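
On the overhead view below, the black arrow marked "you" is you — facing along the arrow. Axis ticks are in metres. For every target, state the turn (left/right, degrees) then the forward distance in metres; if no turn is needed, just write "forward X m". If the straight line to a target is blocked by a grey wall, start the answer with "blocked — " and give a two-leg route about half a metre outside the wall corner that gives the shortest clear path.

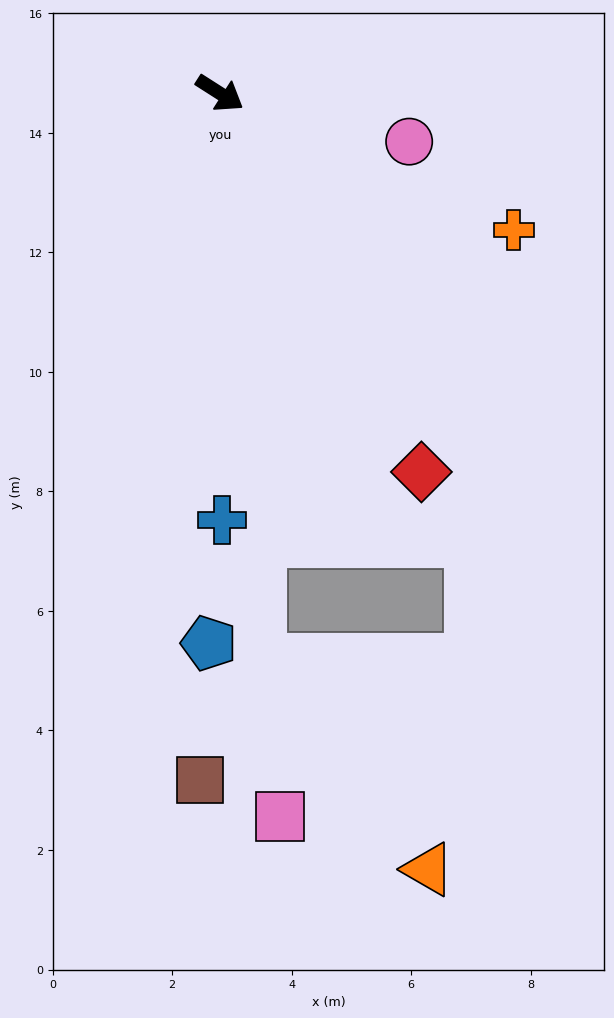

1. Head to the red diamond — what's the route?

turn right 29°, forward 7.2 m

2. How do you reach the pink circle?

turn left 18°, forward 3.3 m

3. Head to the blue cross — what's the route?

turn right 57°, forward 7.1 m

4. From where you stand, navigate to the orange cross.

turn left 8°, forward 5.4 m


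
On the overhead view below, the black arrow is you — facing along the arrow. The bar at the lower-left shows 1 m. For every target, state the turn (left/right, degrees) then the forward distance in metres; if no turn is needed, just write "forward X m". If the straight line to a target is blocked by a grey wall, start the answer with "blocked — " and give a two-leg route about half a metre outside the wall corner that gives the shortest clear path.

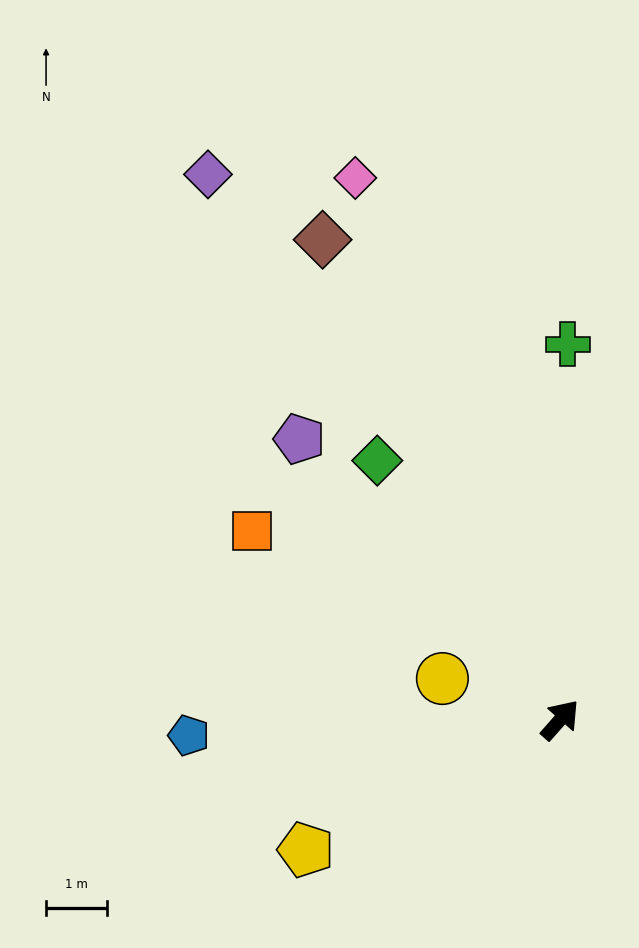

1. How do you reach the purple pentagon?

turn left 84°, forward 6.3 m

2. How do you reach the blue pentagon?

turn left 134°, forward 6.1 m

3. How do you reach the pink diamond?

turn left 62°, forward 9.5 m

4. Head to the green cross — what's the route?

turn left 40°, forward 6.2 m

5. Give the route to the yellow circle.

turn left 112°, forward 2.0 m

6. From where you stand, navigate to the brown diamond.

turn left 68°, forward 8.8 m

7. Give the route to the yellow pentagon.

turn left 159°, forward 4.7 m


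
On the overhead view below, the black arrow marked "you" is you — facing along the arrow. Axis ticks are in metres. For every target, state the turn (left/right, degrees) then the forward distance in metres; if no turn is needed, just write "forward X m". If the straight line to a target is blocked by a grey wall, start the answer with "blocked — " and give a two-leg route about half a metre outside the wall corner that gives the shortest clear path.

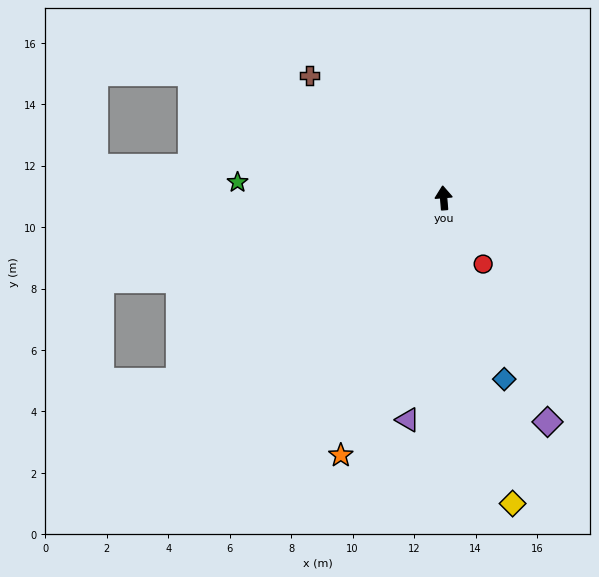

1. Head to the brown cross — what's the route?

turn left 43°, forward 5.9 m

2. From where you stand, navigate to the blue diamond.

turn right 166°, forward 6.2 m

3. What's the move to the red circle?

turn right 154°, forward 2.5 m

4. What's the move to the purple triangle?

turn left 166°, forward 7.3 m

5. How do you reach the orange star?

turn left 154°, forward 9.0 m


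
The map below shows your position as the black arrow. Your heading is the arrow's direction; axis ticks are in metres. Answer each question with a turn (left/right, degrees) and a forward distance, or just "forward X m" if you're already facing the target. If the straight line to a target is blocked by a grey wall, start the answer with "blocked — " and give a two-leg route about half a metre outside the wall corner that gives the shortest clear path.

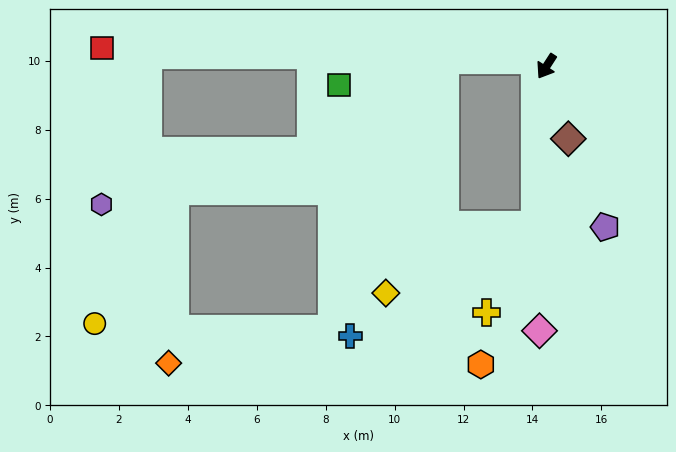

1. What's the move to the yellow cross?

blocked — turn left 29°, forward 4.6 m, then turn right 26°, forward 2.9 m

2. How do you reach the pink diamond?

turn left 31°, forward 7.7 m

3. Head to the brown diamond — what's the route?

turn left 50°, forward 2.2 m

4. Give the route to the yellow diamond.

blocked — turn left 29°, forward 4.6 m, then turn right 62°, forward 4.8 m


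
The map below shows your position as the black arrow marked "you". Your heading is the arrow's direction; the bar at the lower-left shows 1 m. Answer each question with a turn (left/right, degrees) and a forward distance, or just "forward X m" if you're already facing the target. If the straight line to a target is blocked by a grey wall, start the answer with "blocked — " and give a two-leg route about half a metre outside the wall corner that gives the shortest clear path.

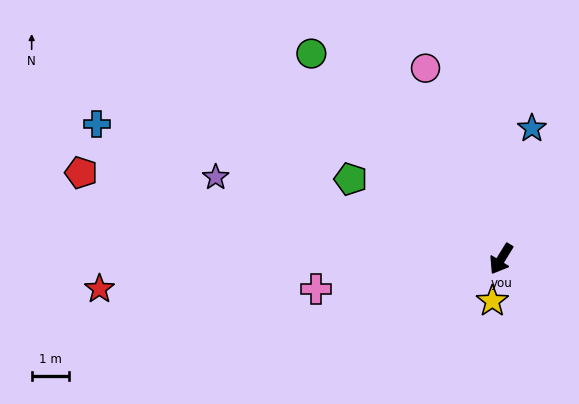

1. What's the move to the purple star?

turn right 74°, forward 8.0 m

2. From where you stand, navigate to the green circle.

turn right 106°, forward 7.6 m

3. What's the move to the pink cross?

turn right 49°, forward 5.1 m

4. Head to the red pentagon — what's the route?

turn right 70°, forward 11.6 m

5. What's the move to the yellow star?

turn left 20°, forward 1.2 m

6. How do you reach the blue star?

turn right 162°, forward 3.6 m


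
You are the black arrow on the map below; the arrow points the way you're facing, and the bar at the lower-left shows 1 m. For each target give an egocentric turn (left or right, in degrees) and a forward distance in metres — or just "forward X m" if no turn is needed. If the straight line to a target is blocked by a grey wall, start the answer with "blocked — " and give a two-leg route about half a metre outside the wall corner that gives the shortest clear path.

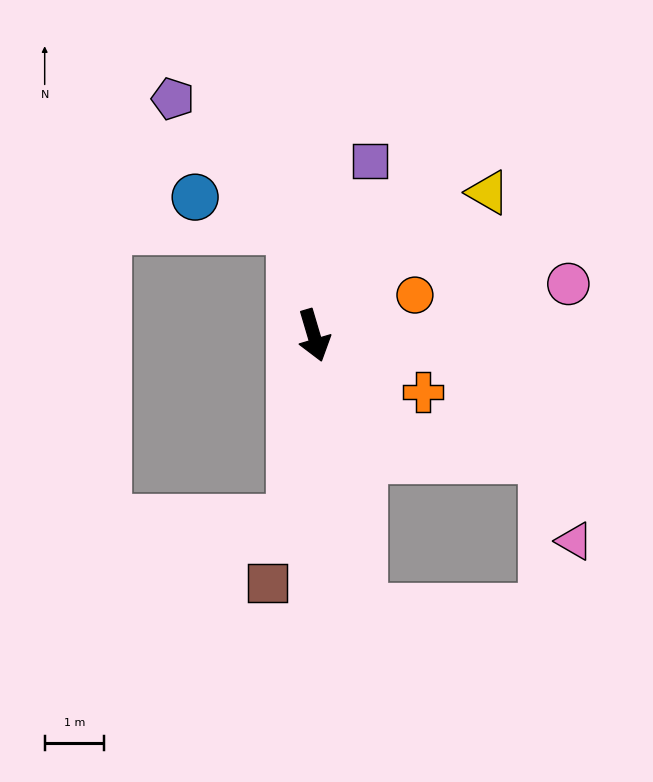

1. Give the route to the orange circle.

turn left 95°, forward 1.8 m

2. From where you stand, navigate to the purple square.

turn left 146°, forward 3.1 m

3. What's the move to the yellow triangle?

turn left 113°, forward 3.8 m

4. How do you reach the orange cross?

turn left 46°, forward 2.1 m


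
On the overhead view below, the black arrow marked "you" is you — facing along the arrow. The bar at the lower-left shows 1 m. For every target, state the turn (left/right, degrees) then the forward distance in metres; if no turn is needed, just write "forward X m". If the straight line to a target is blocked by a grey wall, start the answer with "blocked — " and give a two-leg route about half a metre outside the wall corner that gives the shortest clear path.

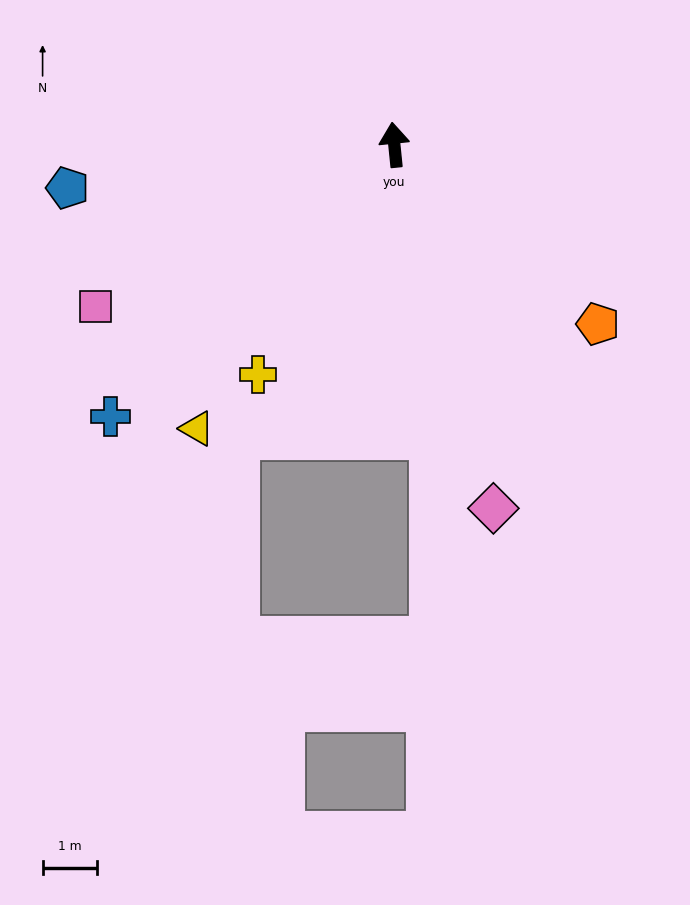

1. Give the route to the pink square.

turn left 113°, forward 6.2 m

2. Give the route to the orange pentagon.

turn right 137°, forward 5.0 m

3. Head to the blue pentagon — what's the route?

turn left 92°, forward 6.0 m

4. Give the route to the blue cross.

turn left 128°, forward 7.2 m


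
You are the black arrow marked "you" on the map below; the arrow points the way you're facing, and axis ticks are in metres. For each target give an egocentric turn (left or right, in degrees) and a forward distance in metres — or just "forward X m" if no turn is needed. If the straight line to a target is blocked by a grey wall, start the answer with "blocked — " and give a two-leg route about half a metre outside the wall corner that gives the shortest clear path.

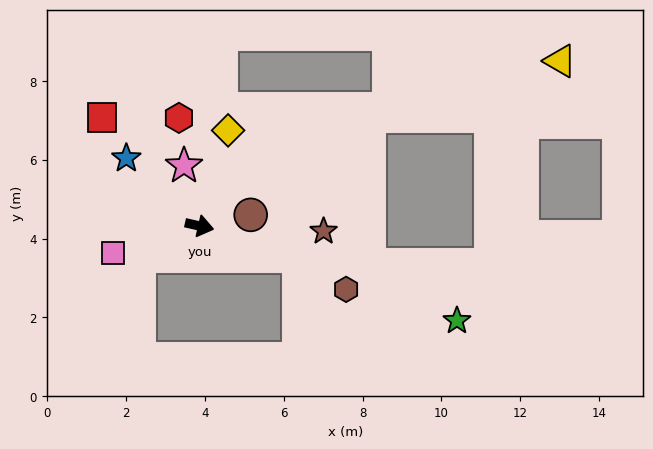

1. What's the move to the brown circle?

turn left 25°, forward 1.3 m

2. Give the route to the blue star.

turn left 150°, forward 2.5 m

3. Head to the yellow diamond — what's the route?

turn left 86°, forward 2.5 m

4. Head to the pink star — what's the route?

turn left 117°, forward 1.6 m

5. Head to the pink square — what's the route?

turn right 150°, forward 2.3 m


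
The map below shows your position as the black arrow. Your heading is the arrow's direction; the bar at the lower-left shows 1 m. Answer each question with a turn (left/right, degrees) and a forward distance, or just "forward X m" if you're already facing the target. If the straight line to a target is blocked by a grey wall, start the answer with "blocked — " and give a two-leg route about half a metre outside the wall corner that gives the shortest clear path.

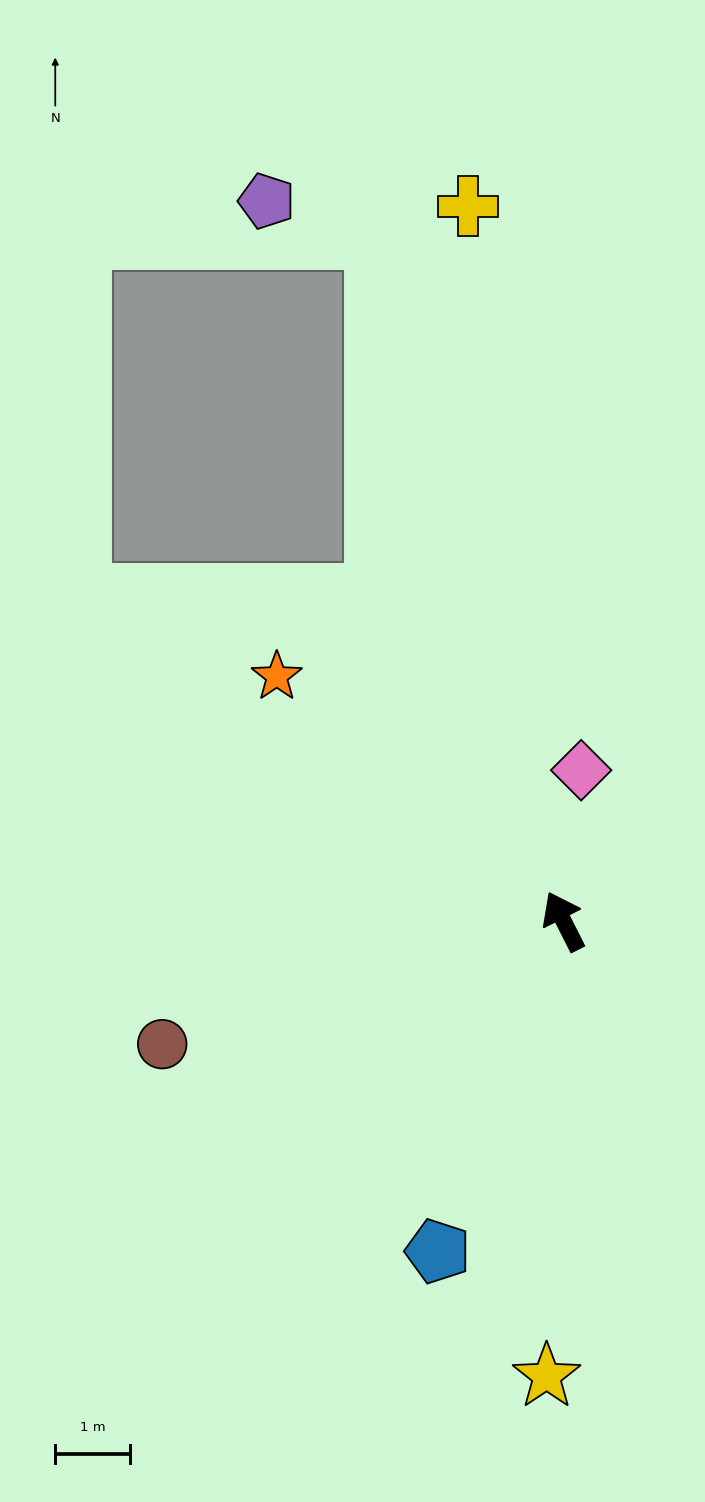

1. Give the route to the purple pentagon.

blocked — turn right 12°, forward 9.5 m, then turn left 57°, forward 1.6 m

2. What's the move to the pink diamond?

turn right 33°, forward 2.0 m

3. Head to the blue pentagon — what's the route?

turn left 132°, forward 4.7 m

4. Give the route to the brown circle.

turn left 80°, forward 5.6 m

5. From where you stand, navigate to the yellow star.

turn left 151°, forward 6.1 m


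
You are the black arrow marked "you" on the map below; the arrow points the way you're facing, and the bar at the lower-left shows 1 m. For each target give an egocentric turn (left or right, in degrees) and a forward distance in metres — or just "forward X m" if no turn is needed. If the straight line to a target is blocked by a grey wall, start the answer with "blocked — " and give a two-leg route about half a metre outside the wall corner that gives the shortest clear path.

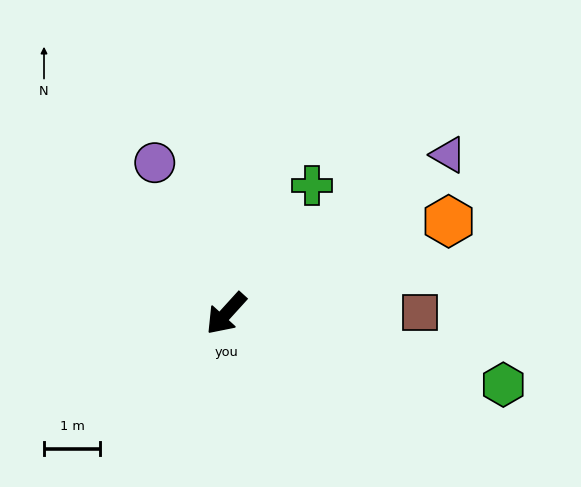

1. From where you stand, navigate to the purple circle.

turn right 112°, forward 3.0 m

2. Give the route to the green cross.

turn right 172°, forward 2.7 m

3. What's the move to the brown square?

turn left 133°, forward 3.5 m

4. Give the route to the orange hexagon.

turn left 155°, forward 4.3 m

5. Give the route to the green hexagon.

turn left 118°, forward 5.1 m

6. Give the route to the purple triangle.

turn left 168°, forward 4.9 m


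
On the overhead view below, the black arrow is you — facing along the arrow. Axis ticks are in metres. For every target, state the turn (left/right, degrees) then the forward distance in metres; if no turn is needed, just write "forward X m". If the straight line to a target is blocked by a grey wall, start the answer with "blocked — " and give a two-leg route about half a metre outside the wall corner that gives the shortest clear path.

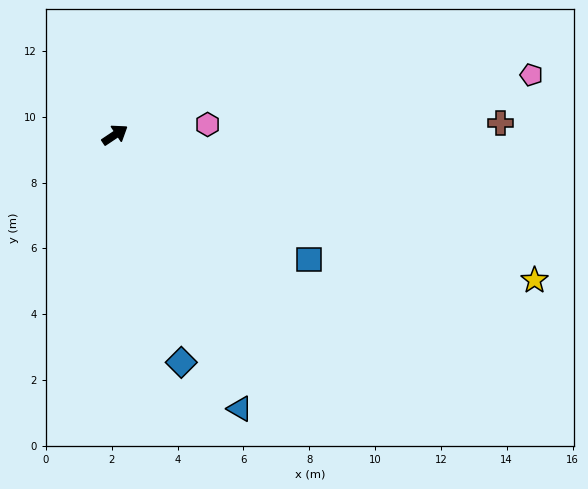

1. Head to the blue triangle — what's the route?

turn right 99°, forward 9.1 m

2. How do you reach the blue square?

turn right 66°, forward 7.0 m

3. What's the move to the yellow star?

turn right 53°, forward 13.5 m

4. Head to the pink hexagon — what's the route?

turn right 27°, forward 2.8 m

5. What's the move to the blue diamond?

turn right 108°, forward 7.2 m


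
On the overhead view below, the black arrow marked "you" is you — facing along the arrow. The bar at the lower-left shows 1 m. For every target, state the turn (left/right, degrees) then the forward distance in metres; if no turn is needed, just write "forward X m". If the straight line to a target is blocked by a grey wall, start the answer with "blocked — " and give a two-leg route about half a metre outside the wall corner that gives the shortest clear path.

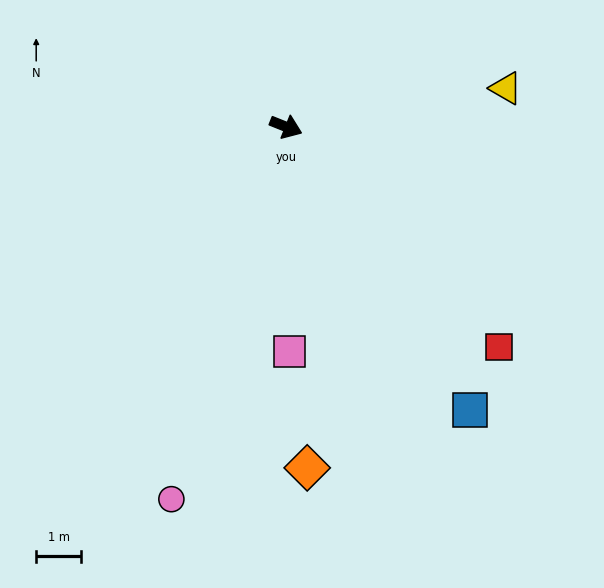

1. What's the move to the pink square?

turn right 67°, forward 5.0 m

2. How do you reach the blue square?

turn right 35°, forward 7.5 m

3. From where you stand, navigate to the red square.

turn right 24°, forward 6.8 m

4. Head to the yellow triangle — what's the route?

turn left 32°, forward 5.0 m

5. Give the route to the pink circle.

turn right 85°, forward 8.7 m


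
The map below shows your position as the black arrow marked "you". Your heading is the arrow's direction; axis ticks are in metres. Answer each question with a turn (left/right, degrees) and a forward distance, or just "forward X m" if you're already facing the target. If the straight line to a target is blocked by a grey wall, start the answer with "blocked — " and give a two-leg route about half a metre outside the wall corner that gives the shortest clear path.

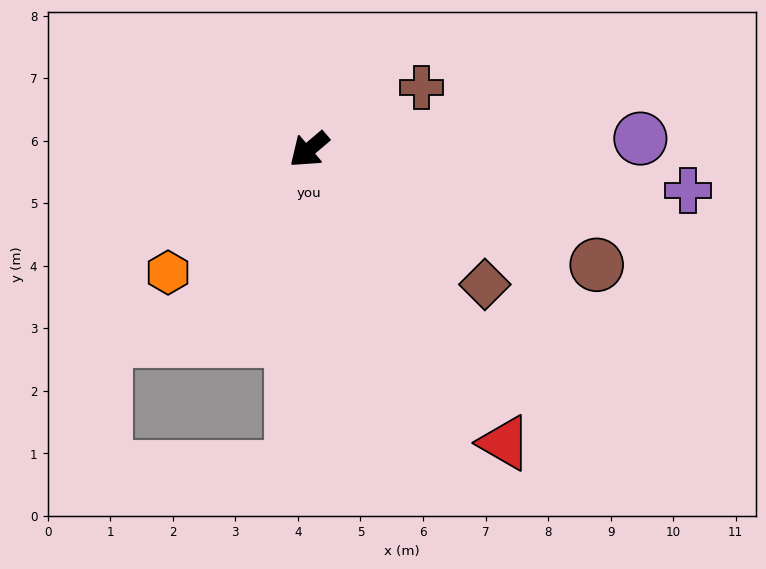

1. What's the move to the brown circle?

turn left 118°, forward 5.0 m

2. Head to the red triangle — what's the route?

turn left 83°, forward 5.6 m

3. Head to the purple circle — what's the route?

turn left 142°, forward 5.3 m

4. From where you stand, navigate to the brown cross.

turn left 169°, forward 2.1 m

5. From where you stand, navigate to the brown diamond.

turn left 102°, forward 3.5 m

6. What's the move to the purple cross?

turn left 133°, forward 6.1 m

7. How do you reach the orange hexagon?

forward 3.0 m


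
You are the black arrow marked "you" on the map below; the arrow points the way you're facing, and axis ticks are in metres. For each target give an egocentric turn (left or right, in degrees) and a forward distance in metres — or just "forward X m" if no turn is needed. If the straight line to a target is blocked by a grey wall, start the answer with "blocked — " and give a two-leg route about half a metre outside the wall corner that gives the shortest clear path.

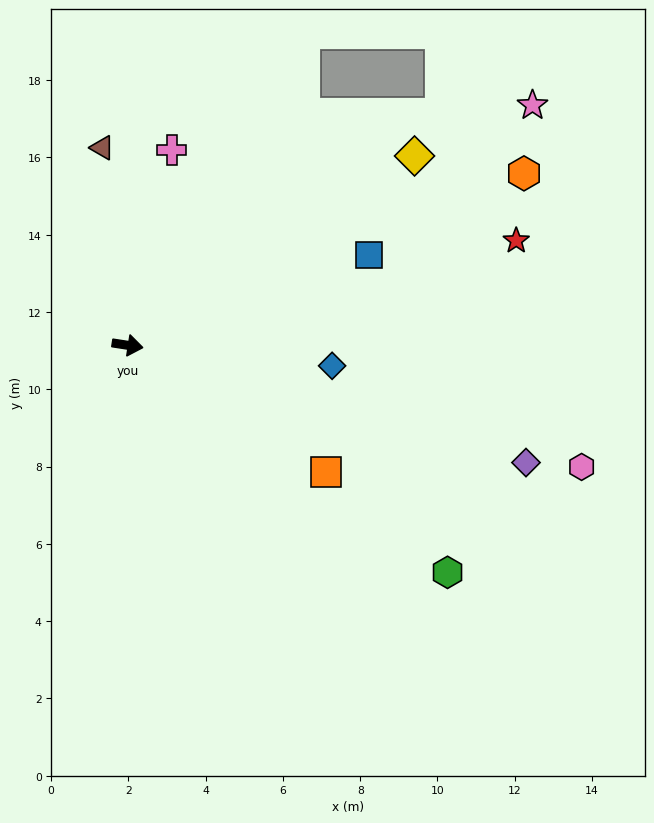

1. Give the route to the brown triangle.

turn left 106°, forward 5.2 m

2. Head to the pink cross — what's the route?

turn left 86°, forward 5.2 m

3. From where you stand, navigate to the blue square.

turn left 29°, forward 6.7 m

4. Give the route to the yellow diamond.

turn left 42°, forward 8.9 m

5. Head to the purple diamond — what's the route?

turn right 8°, forward 10.8 m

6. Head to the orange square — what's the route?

turn right 24°, forward 6.1 m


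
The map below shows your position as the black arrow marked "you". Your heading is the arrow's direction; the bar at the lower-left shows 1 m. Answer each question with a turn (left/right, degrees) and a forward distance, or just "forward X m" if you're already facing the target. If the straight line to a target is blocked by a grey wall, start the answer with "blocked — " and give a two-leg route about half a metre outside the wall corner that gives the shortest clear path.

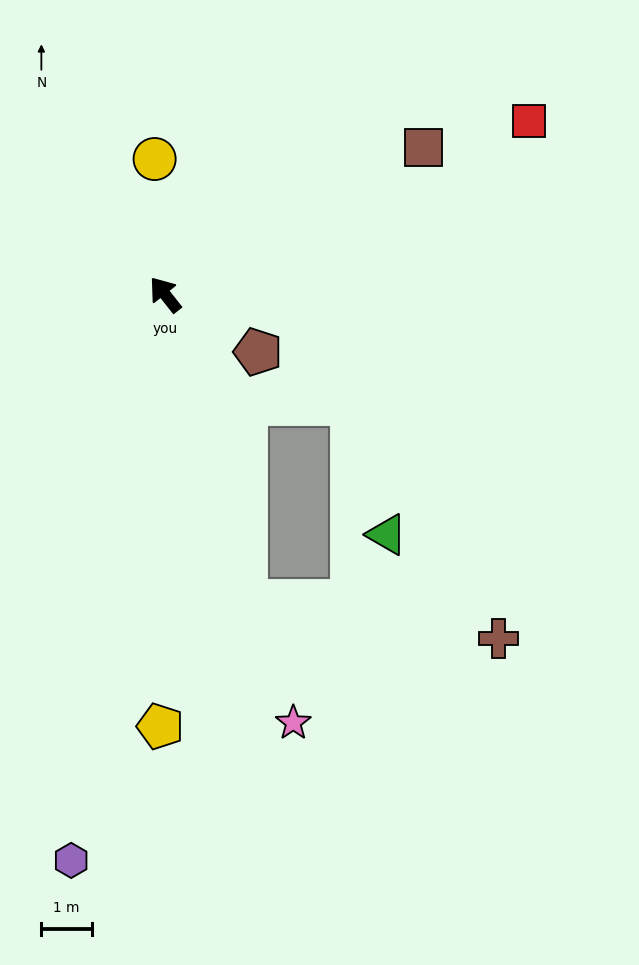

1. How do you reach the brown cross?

blocked — turn left 156°, forward 6.2 m, then turn left 67°, forward 5.0 m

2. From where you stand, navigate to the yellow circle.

turn right 34°, forward 2.7 m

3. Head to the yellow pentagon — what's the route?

turn left 141°, forward 8.5 m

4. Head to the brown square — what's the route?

turn right 99°, forward 5.9 m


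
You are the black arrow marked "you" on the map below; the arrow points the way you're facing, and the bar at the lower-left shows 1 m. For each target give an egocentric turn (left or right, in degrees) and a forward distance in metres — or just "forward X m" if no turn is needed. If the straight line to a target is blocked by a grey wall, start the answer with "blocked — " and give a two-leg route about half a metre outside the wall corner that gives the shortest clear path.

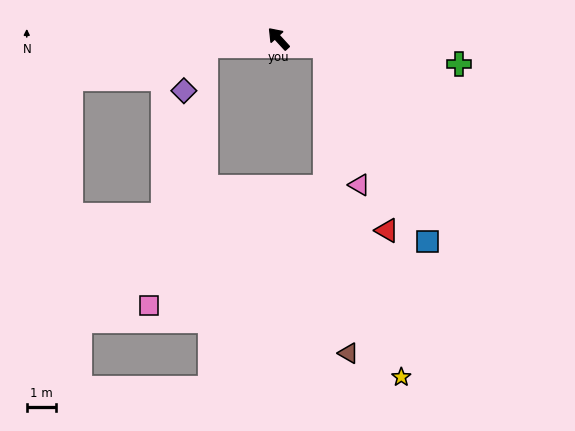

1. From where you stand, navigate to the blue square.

blocked — turn right 141°, forward 1.6 m, then turn right 54°, forward 7.6 m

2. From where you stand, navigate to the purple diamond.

blocked — turn left 53°, forward 2.5 m, then turn left 58°, forward 1.7 m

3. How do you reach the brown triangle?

blocked — turn right 141°, forward 1.6 m, then turn right 77°, forward 10.7 m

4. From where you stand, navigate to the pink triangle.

blocked — turn right 141°, forward 1.6 m, then turn right 67°, forward 5.0 m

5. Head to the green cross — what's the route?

turn right 140°, forward 6.3 m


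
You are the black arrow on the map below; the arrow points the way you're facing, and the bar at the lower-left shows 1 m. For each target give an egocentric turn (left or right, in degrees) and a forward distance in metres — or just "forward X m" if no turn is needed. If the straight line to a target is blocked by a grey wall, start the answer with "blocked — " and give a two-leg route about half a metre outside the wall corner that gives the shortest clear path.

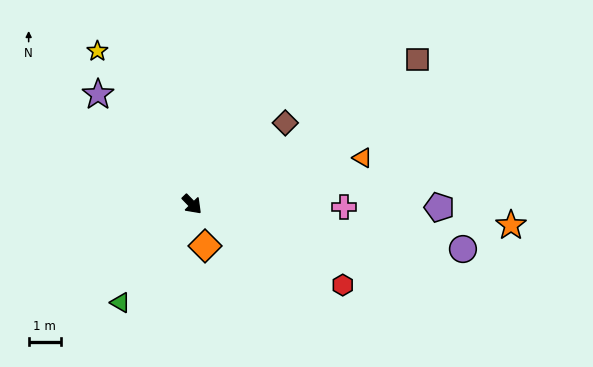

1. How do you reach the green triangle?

turn right 80°, forward 3.8 m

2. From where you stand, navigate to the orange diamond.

turn right 27°, forward 1.4 m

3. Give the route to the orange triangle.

turn left 61°, forward 5.5 m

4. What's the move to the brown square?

turn left 79°, forward 8.4 m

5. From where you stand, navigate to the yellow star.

turn left 168°, forward 5.6 m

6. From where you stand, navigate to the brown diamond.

turn left 87°, forward 3.9 m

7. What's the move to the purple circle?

turn left 37°, forward 8.6 m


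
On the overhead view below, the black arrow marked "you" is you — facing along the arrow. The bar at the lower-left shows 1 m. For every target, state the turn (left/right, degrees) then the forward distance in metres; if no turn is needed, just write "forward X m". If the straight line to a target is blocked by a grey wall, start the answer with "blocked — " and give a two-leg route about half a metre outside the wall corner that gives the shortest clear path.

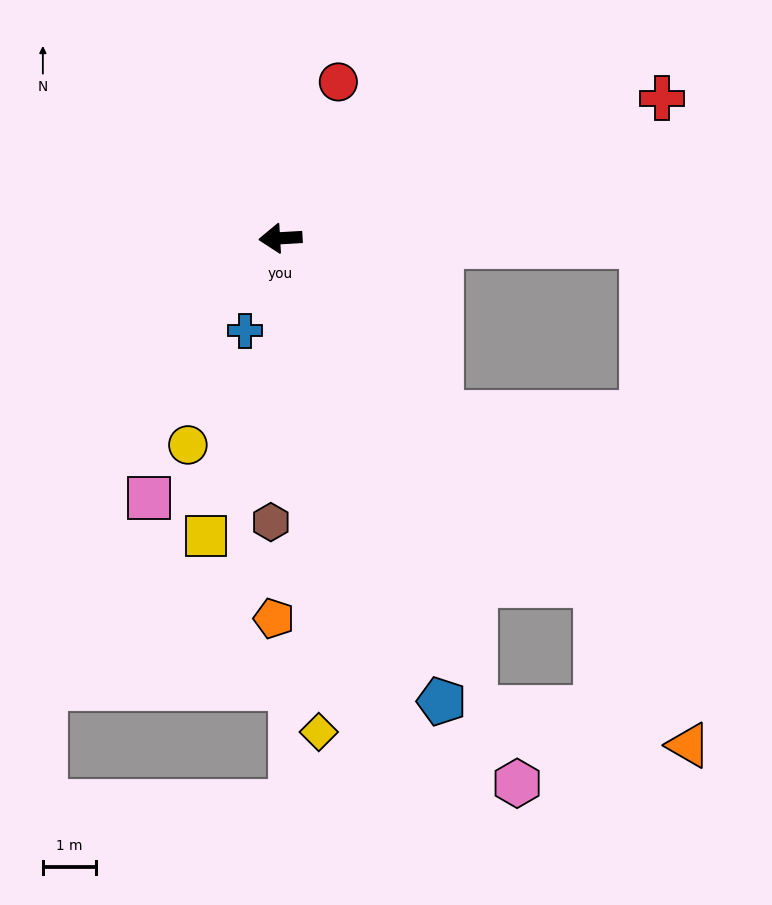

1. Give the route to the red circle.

turn right 114°, forward 3.1 m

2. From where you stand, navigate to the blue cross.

turn left 66°, forward 1.9 m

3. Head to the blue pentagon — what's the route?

turn left 106°, forward 9.2 m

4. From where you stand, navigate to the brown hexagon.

turn left 85°, forward 5.3 m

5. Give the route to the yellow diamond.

turn left 91°, forward 9.3 m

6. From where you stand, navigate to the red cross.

turn right 163°, forward 7.6 m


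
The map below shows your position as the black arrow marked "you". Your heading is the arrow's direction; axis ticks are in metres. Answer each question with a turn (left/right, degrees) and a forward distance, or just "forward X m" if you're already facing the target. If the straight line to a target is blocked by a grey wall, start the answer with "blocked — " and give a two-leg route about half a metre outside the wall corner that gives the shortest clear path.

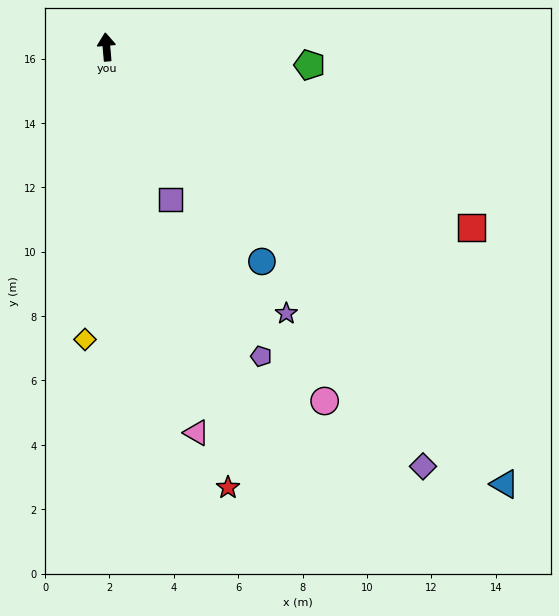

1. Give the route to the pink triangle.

turn right 172°, forward 12.3 m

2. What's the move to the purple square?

turn right 162°, forward 5.1 m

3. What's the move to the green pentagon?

turn right 100°, forward 6.3 m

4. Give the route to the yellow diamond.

turn left 171°, forward 9.1 m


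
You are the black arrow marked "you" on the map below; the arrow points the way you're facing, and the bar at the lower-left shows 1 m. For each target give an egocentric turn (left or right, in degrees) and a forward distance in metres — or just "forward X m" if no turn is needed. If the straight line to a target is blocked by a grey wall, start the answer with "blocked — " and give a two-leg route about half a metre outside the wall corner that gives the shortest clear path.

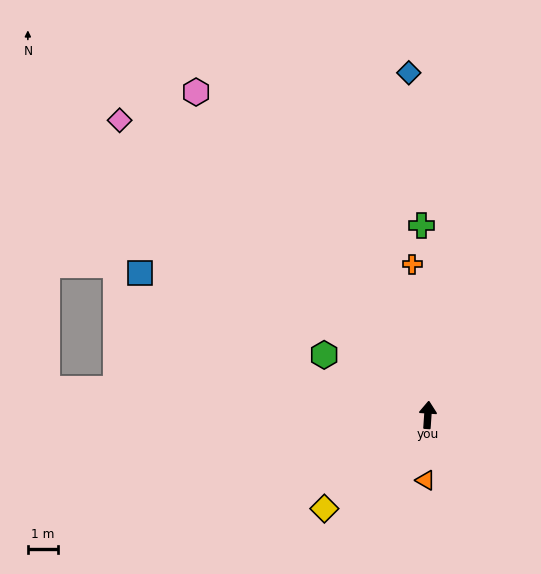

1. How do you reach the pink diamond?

turn left 50°, forward 14.1 m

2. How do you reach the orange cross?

turn left 10°, forward 5.0 m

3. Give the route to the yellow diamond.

turn left 136°, forward 4.6 m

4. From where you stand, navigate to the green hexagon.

turn left 64°, forward 4.0 m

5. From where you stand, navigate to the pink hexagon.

turn left 40°, forward 13.1 m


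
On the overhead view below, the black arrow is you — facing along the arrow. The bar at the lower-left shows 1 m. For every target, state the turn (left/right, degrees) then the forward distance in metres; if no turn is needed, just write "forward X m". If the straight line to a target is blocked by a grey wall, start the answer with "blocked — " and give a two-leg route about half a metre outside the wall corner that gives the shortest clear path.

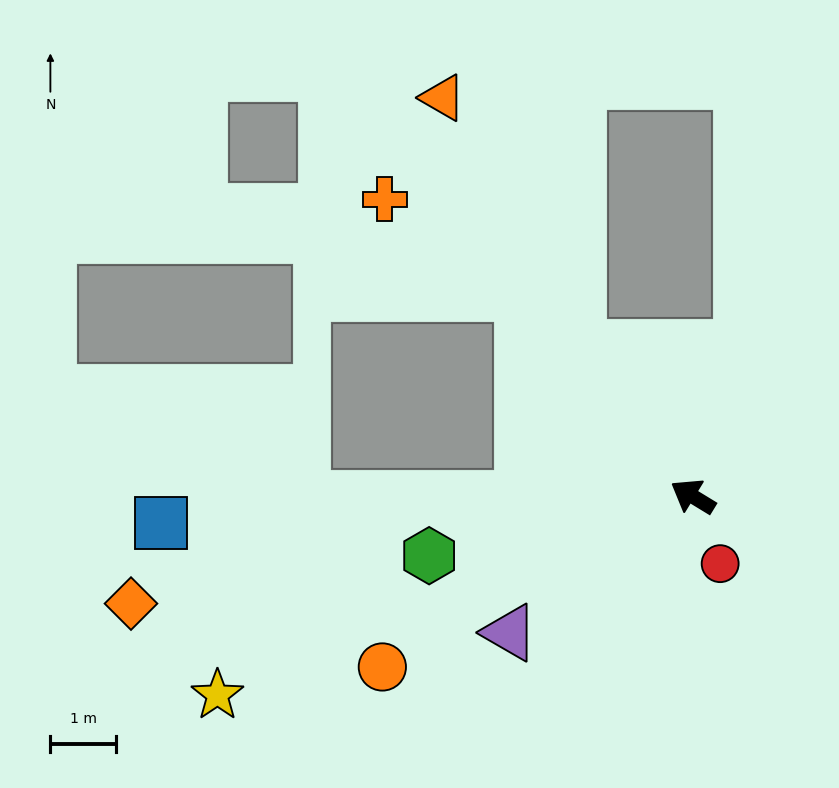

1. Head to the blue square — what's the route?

turn left 34°, forward 8.2 m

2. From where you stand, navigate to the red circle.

turn left 144°, forward 1.1 m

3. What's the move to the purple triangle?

turn left 68°, forward 3.5 m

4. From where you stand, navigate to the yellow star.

turn left 54°, forward 7.9 m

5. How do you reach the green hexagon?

turn left 44°, forward 4.1 m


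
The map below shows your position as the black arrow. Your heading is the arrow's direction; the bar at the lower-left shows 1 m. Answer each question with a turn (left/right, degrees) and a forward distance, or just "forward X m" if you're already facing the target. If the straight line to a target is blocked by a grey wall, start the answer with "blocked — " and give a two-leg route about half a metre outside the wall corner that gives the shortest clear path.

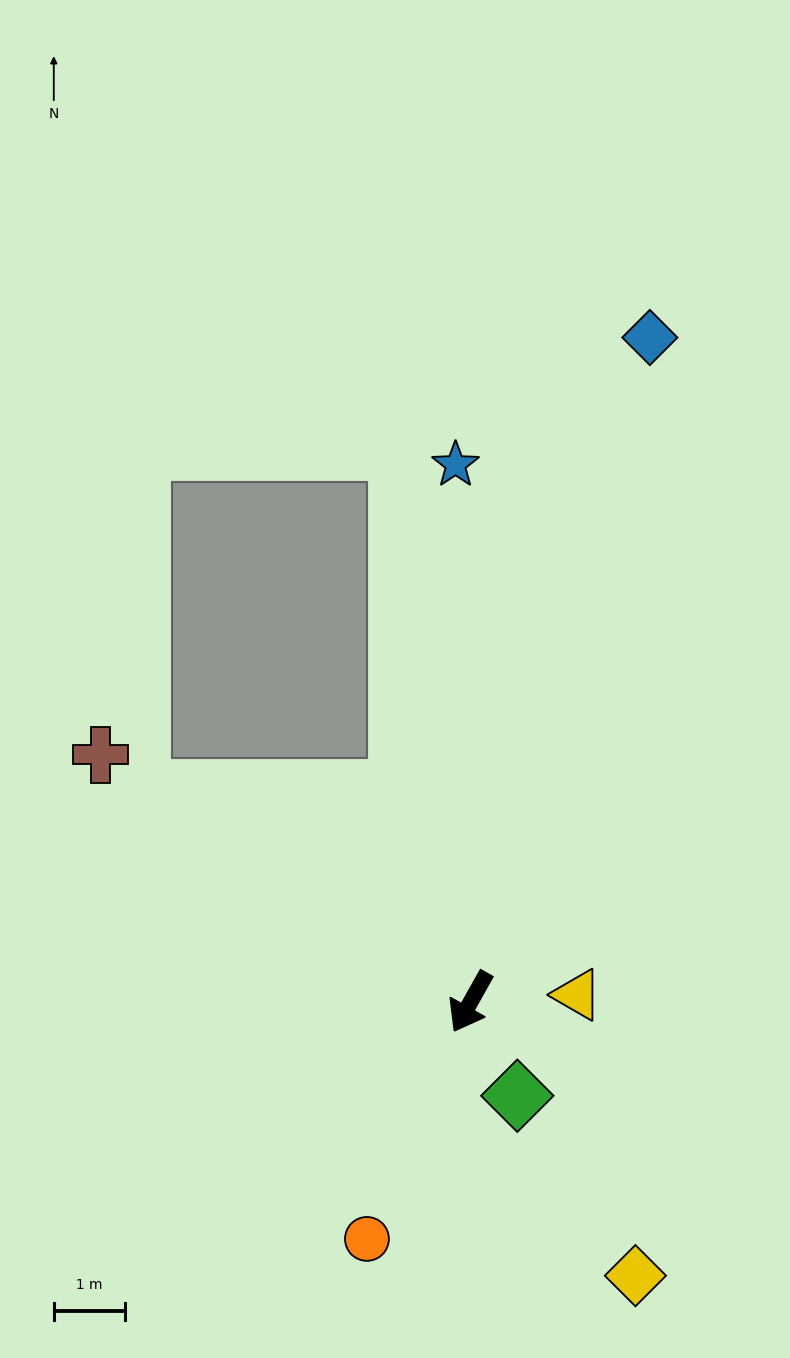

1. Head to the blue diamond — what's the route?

turn right 166°, forward 9.6 m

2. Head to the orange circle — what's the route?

turn left 6°, forward 3.6 m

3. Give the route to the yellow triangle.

turn left 123°, forward 1.5 m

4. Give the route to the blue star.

turn right 149°, forward 7.5 m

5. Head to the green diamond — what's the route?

turn left 56°, forward 1.5 m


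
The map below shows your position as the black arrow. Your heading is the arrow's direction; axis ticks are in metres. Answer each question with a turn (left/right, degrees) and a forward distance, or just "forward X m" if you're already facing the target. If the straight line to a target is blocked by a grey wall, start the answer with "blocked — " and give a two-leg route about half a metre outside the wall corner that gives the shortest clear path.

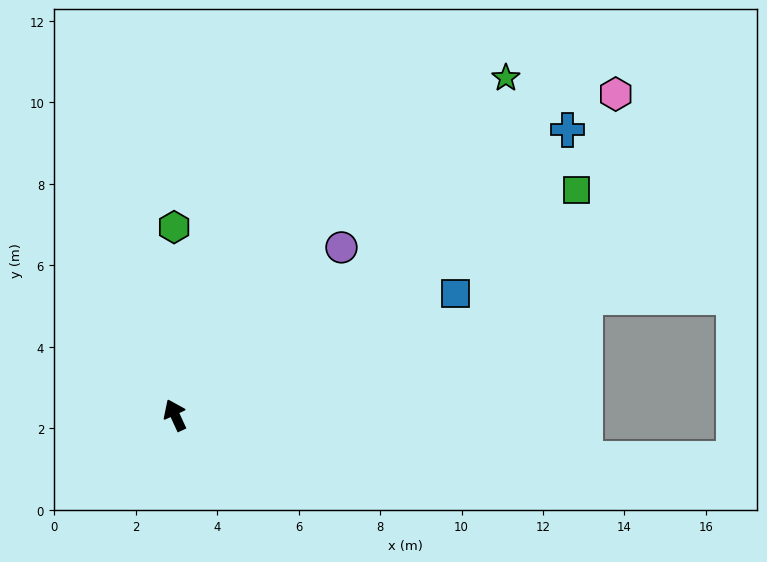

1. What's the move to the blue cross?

turn right 79°, forward 11.9 m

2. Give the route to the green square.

turn right 85°, forward 11.3 m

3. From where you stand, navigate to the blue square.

turn right 91°, forward 7.5 m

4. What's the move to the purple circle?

turn right 70°, forward 5.8 m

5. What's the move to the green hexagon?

turn right 24°, forward 4.6 m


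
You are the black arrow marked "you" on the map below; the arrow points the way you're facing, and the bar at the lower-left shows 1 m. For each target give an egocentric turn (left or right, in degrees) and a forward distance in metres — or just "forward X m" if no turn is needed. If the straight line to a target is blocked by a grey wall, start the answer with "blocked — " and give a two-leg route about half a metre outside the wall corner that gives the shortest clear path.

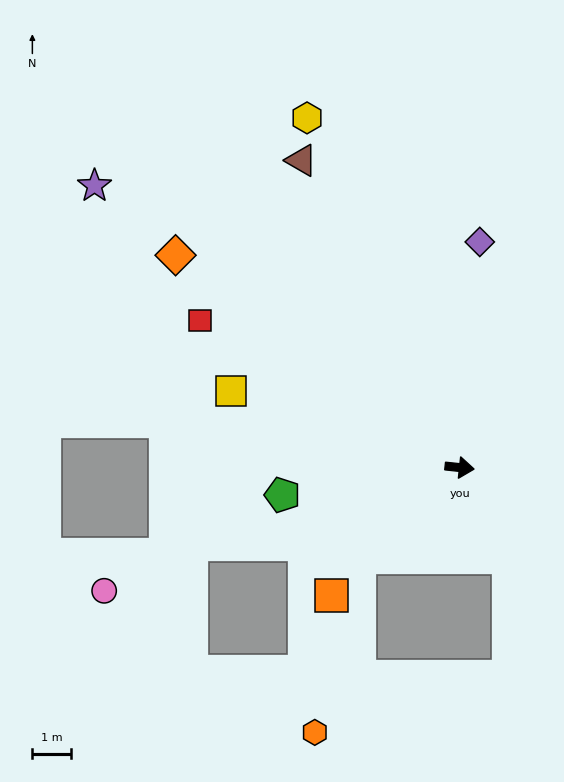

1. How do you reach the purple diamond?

turn left 91°, forward 5.8 m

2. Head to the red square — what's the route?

turn left 157°, forward 7.7 m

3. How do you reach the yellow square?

turn left 168°, forward 6.2 m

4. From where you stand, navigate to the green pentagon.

turn right 165°, forward 4.6 m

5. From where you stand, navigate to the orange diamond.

turn left 149°, forward 9.1 m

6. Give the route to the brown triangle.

turn left 123°, forward 8.9 m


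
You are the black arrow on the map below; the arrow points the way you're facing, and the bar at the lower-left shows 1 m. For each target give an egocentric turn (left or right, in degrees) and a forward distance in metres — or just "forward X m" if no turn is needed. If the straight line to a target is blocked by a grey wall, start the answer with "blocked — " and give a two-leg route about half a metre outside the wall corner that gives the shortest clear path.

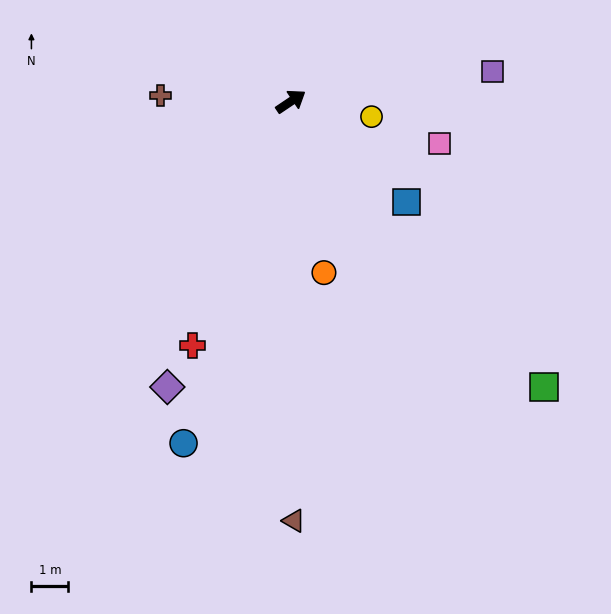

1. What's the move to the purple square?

turn right 26°, forward 5.5 m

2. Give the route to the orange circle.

turn right 113°, forward 4.7 m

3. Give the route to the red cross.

turn right 146°, forward 7.1 m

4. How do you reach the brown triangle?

turn right 124°, forward 11.4 m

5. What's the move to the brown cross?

turn left 143°, forward 3.5 m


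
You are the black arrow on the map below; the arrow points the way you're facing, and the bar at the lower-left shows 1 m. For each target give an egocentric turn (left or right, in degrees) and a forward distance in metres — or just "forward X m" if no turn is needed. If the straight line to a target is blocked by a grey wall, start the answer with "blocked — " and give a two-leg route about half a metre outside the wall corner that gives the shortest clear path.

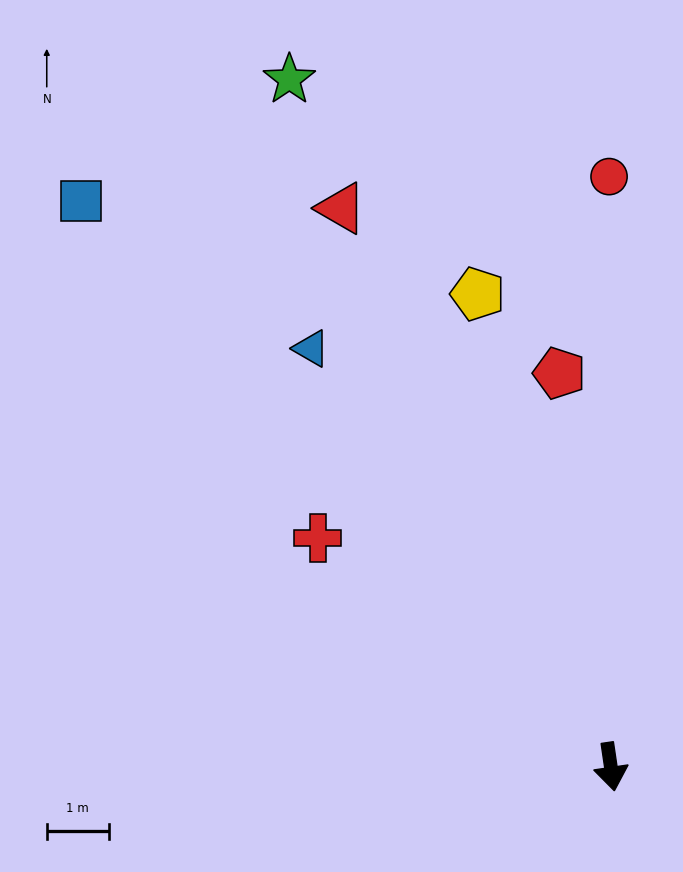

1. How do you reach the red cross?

turn right 136°, forward 6.0 m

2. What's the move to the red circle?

turn left 172°, forward 9.5 m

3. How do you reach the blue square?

turn right 145°, forward 12.5 m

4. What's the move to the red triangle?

turn right 163°, forward 10.0 m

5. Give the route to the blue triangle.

turn right 153°, forward 8.3 m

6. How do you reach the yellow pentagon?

turn right 173°, forward 7.9 m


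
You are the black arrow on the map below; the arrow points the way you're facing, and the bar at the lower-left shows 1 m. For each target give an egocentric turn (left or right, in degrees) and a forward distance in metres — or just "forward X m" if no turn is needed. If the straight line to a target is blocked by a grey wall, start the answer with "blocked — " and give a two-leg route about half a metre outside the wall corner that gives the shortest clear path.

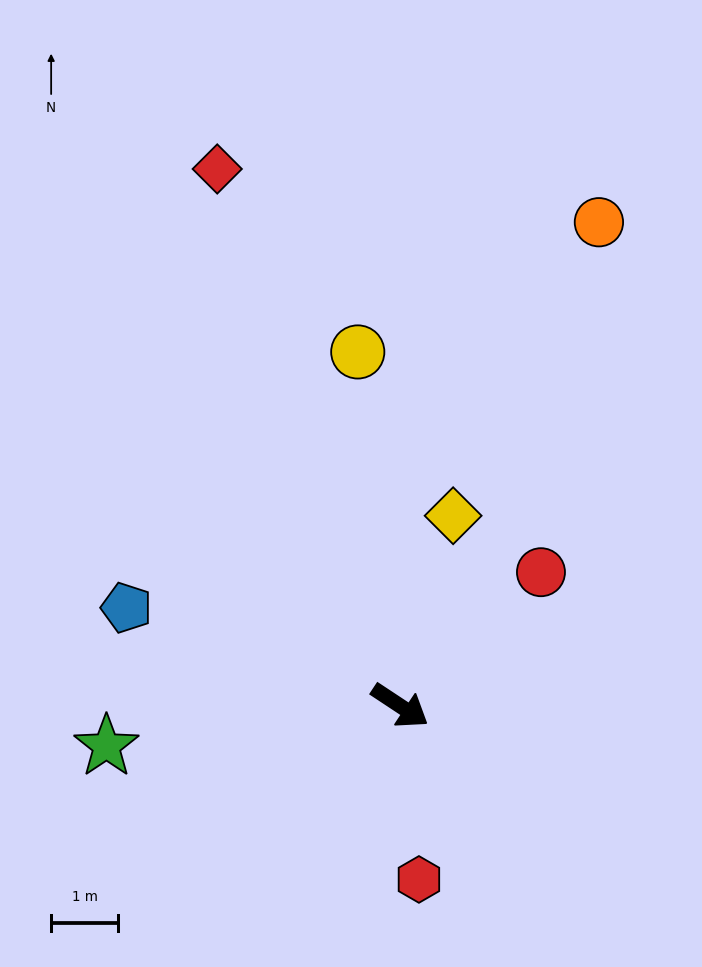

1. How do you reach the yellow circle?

turn left 130°, forward 5.3 m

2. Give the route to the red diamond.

turn left 142°, forward 8.4 m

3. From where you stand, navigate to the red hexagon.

turn right 50°, forward 2.6 m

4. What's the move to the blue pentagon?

turn right 166°, forward 4.3 m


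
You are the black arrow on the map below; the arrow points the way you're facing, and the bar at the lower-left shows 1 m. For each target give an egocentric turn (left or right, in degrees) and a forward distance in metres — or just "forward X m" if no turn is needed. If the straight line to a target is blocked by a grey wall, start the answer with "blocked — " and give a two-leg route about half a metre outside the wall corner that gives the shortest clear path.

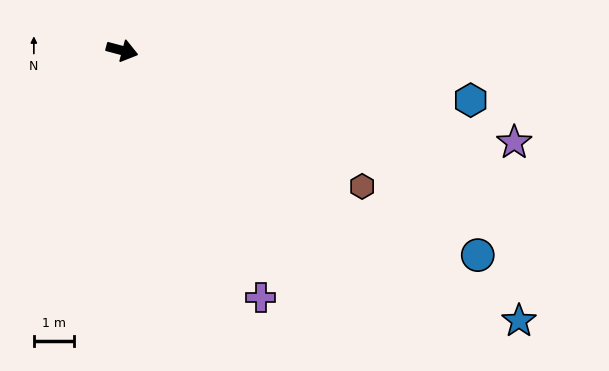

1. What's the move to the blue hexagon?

turn left 7°, forward 8.9 m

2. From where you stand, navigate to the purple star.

forward 10.1 m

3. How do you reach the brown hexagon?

turn right 15°, forward 6.9 m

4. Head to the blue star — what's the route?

turn right 19°, forward 12.1 m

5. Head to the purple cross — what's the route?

turn right 46°, forward 7.1 m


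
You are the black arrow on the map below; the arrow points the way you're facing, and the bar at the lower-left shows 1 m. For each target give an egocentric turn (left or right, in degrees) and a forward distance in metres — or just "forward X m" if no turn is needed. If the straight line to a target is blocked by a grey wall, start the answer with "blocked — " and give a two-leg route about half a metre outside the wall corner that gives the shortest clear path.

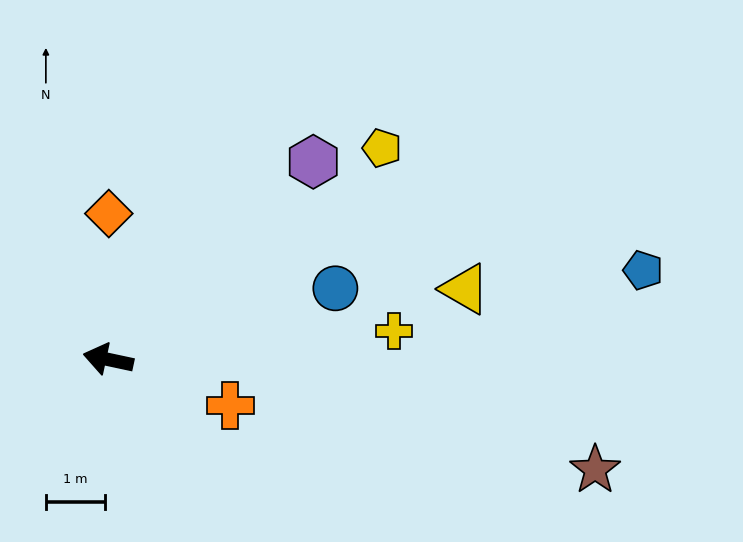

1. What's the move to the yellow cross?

turn right 162°, forward 4.8 m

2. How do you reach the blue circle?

turn right 151°, forward 4.0 m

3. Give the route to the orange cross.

turn left 171°, forward 2.2 m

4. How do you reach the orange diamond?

turn right 78°, forward 2.5 m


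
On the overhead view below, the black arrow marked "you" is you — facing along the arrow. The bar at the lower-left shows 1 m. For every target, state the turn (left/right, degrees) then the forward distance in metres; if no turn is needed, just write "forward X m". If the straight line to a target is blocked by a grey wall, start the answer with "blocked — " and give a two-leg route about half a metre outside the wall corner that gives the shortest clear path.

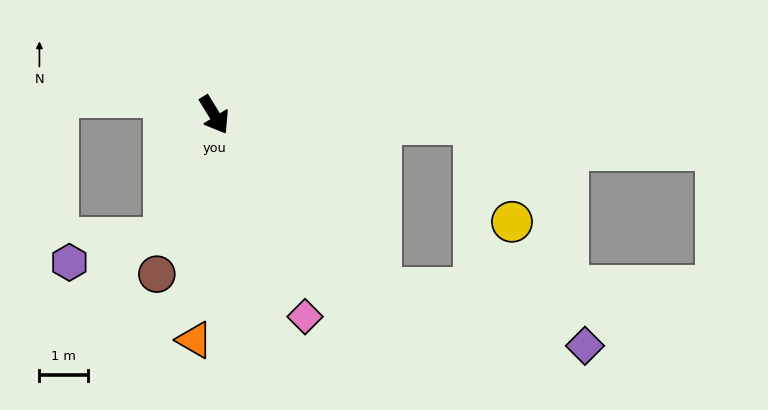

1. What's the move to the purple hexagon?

blocked — turn right 54°, forward 2.7 m, then turn right 53°, forward 2.0 m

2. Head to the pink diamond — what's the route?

turn right 7°, forward 4.6 m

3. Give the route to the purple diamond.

blocked — turn left 12°, forward 5.0 m, then turn left 31°, forward 4.4 m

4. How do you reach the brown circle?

turn right 51°, forward 3.5 m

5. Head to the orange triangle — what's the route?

turn right 37°, forward 4.7 m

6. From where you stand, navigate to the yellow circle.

blocked — turn left 56°, forward 5.3 m, then turn right 66°, forward 2.2 m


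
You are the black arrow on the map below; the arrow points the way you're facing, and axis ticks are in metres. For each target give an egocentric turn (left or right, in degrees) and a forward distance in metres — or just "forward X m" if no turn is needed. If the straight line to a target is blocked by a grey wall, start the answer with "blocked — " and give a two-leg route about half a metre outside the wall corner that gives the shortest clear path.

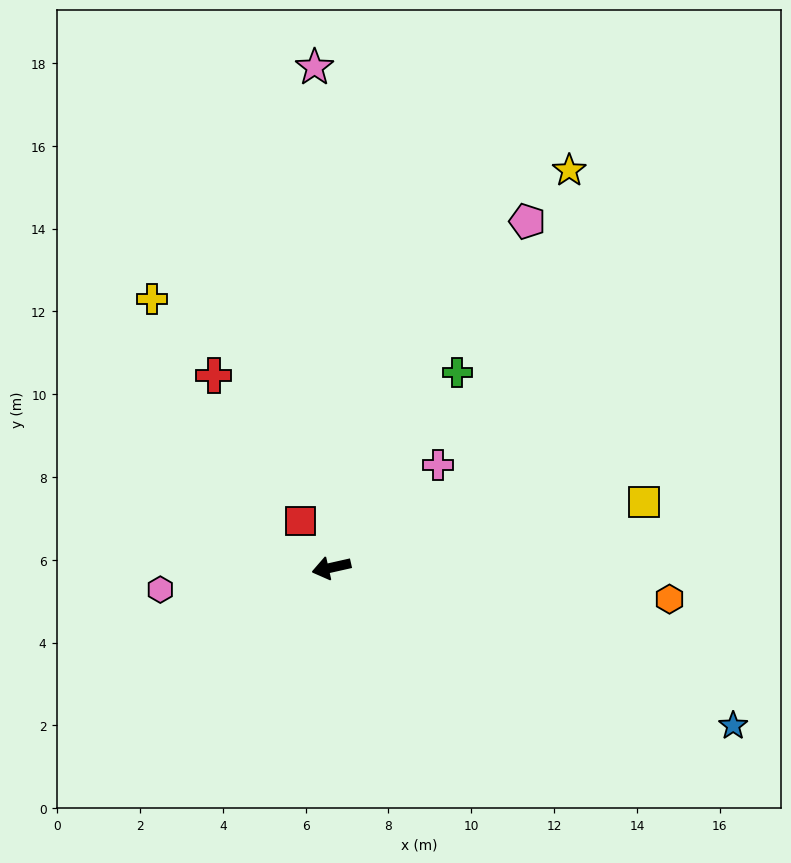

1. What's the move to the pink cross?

turn right 149°, forward 3.6 m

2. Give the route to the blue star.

turn left 146°, forward 10.4 m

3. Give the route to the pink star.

turn right 101°, forward 12.1 m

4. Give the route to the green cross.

turn right 135°, forward 5.6 m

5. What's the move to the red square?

turn right 69°, forward 1.4 m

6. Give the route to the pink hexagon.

turn right 5°, forward 4.2 m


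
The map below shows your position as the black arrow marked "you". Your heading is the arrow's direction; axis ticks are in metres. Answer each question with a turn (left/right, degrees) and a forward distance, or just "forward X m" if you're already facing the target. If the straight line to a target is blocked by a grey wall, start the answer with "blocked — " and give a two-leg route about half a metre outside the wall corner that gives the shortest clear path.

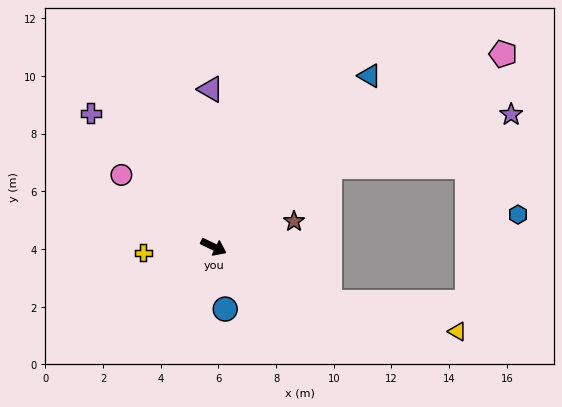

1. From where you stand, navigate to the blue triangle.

turn left 73°, forward 8.0 m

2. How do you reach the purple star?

blocked — turn left 60°, forward 4.9 m, then turn right 18°, forward 6.5 m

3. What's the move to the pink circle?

turn left 168°, forward 4.1 m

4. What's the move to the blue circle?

turn right 54°, forward 2.2 m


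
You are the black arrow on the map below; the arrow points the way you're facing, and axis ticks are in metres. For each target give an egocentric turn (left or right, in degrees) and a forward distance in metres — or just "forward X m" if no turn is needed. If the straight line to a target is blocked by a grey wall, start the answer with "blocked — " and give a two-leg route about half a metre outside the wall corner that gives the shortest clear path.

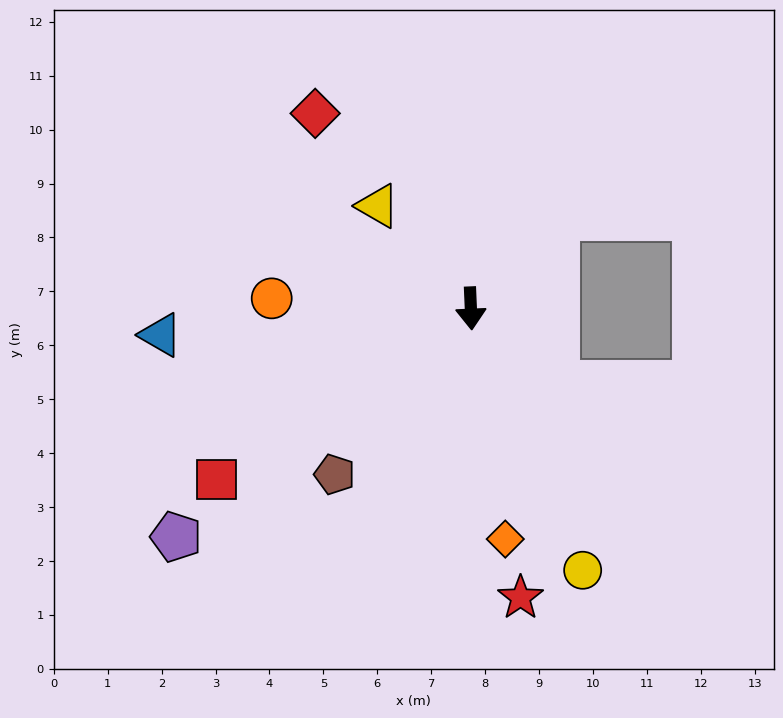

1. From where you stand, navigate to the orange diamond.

turn left 6°, forward 4.3 m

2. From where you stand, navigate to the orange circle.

turn right 95°, forward 3.7 m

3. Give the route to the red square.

turn right 59°, forward 5.7 m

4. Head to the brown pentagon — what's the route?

turn right 42°, forward 4.0 m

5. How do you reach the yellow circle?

turn left 21°, forward 5.3 m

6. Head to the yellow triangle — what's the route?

turn right 140°, forward 2.6 m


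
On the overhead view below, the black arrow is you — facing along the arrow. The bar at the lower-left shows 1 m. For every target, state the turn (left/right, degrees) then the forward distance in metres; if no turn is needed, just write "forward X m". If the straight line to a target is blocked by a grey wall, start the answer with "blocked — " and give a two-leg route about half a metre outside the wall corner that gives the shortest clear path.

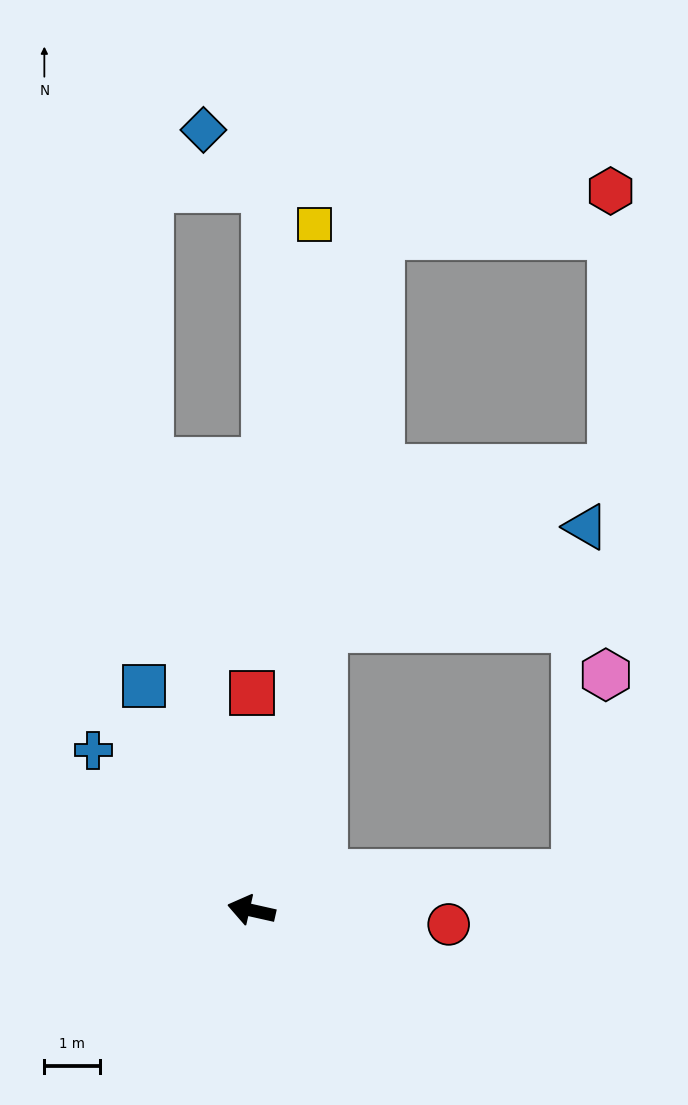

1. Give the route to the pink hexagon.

blocked — turn right 161°, forward 5.8 m, then turn left 75°, forward 3.6 m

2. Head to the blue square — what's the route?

turn right 52°, forward 4.5 m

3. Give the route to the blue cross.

turn right 33°, forward 4.0 m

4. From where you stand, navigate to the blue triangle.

blocked — turn right 92°, forward 5.2 m, then turn right 54°, forward 5.0 m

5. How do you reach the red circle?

turn right 171°, forward 3.5 m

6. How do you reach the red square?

turn right 78°, forward 3.9 m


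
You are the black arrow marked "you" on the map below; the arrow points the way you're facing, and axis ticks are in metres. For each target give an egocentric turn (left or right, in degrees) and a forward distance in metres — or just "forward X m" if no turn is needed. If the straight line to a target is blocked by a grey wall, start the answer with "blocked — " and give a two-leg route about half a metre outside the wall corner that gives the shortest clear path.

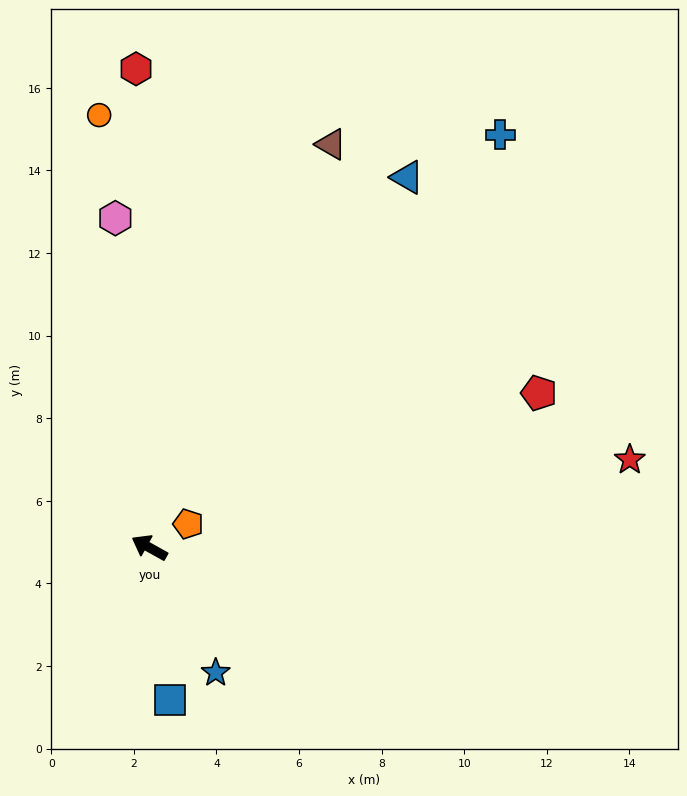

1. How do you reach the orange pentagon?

turn right 120°, forward 1.1 m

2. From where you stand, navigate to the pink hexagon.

turn right 55°, forward 8.0 m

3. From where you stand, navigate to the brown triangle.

turn right 85°, forward 10.7 m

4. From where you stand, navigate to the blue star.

turn left 147°, forward 3.4 m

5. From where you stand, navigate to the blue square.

turn left 127°, forward 3.7 m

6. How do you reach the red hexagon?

turn right 59°, forward 11.6 m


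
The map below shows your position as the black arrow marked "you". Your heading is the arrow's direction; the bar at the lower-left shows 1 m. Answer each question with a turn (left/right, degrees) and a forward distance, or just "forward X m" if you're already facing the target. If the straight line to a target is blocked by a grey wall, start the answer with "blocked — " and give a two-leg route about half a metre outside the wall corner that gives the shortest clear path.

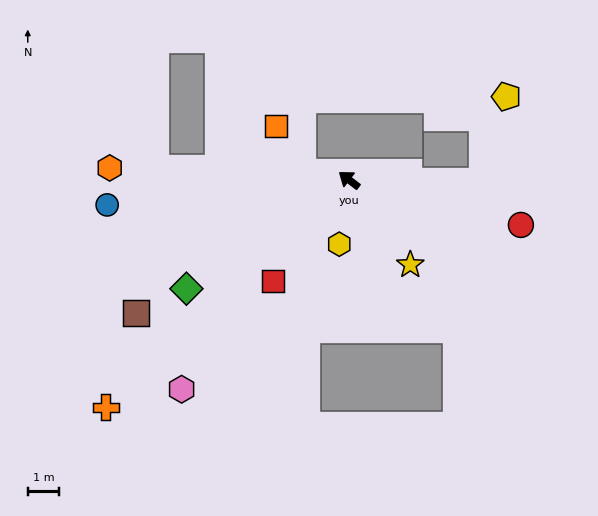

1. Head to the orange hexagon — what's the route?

turn left 35°, forward 7.6 m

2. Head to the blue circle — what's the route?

turn left 43°, forward 7.8 m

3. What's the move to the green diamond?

turn left 71°, forward 6.2 m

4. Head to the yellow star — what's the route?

turn left 163°, forward 3.3 m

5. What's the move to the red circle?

turn right 157°, forward 5.7 m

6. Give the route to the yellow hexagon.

turn left 119°, forward 2.1 m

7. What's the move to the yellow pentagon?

blocked — turn right 143°, forward 4.2 m, then turn left 74°, forward 2.8 m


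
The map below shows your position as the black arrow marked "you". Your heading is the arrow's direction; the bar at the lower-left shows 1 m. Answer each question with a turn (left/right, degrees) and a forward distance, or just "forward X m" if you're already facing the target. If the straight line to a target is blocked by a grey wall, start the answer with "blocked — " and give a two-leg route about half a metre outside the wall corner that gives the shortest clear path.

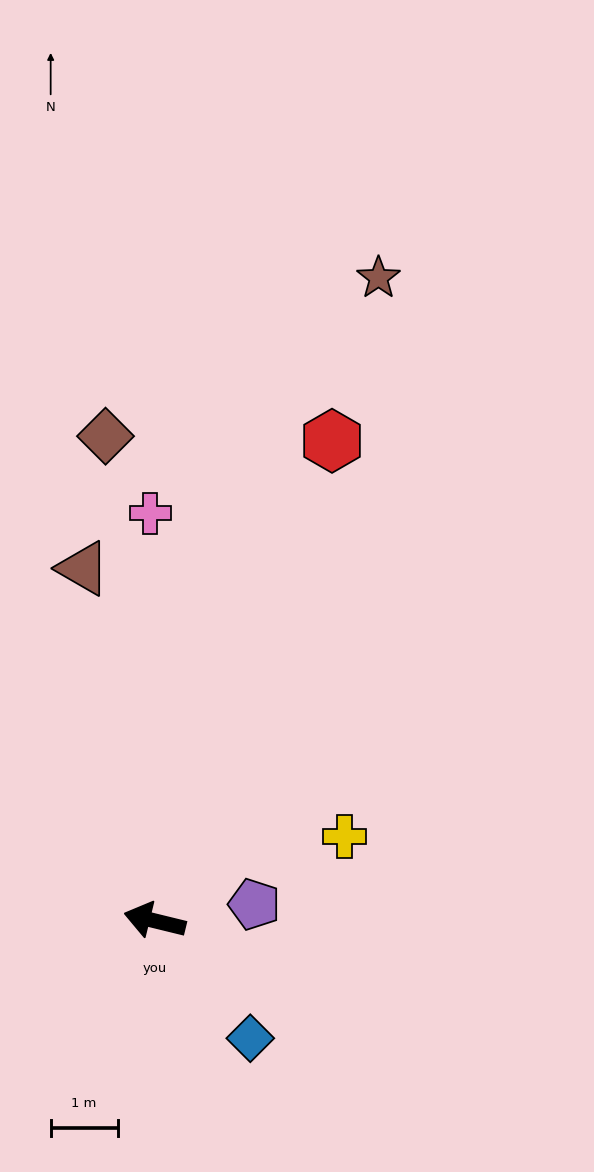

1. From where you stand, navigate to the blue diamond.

turn left 143°, forward 2.3 m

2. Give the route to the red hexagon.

turn right 97°, forward 7.6 m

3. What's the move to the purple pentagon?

turn right 157°, forward 1.5 m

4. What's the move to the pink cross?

turn right 76°, forward 6.1 m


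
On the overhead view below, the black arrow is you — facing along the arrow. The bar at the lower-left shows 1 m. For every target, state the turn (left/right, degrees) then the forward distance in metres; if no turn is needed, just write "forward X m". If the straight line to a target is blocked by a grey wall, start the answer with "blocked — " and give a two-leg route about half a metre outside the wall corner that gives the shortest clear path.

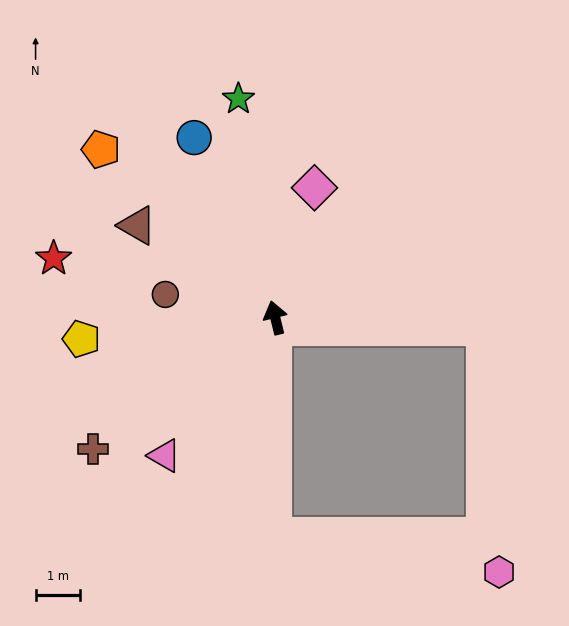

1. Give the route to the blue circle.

turn left 10°, forward 4.5 m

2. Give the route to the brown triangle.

turn left 43°, forward 3.8 m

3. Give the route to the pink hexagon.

blocked — turn left 166°, forward 5.0 m, then turn left 81°, forward 5.2 m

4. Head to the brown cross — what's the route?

turn left 112°, forward 5.1 m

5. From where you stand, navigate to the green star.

turn right 4°, forward 5.0 m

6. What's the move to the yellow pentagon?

turn left 83°, forward 4.4 m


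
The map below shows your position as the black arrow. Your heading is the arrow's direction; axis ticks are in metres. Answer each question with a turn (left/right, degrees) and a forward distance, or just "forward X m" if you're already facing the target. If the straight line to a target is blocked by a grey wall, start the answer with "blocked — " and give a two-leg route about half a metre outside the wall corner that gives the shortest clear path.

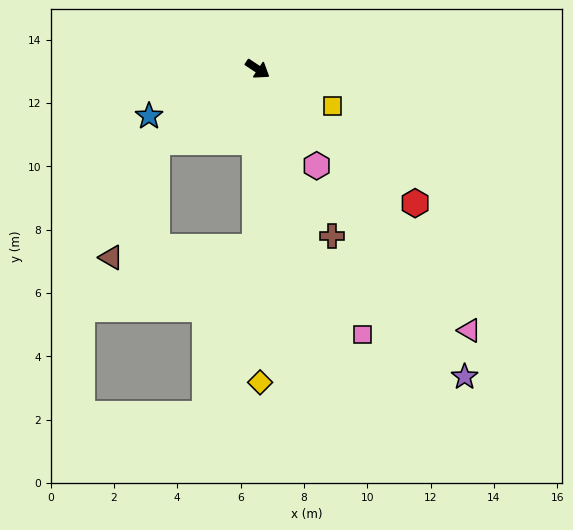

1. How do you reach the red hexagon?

turn right 7°, forward 6.5 m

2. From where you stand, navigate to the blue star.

turn right 123°, forward 3.7 m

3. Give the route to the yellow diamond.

turn right 56°, forward 9.9 m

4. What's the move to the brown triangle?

blocked — turn right 111°, forward 3.9 m, then turn left 33°, forward 3.9 m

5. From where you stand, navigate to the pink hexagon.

turn right 25°, forward 3.6 m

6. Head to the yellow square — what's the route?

turn left 7°, forward 2.6 m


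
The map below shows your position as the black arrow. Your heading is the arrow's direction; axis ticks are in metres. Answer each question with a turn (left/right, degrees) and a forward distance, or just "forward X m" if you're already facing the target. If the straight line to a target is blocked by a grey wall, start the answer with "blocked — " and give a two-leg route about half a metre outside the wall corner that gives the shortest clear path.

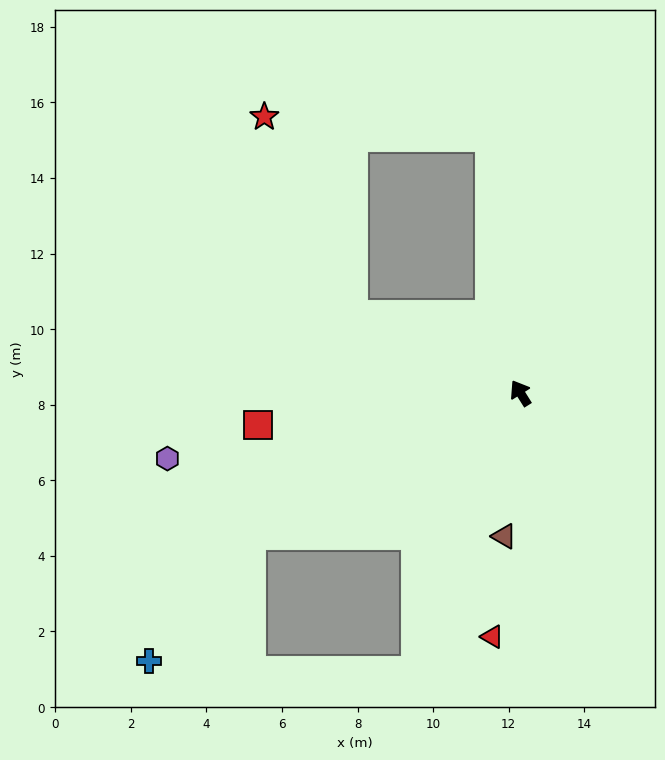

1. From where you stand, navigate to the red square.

turn left 65°, forward 7.0 m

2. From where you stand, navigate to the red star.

blocked — turn left 33°, forward 4.9 m, then turn right 41°, forward 5.7 m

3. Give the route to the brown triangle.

turn left 141°, forward 3.8 m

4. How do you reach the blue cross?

blocked — turn left 86°, forward 8.1 m, then turn left 24°, forward 4.3 m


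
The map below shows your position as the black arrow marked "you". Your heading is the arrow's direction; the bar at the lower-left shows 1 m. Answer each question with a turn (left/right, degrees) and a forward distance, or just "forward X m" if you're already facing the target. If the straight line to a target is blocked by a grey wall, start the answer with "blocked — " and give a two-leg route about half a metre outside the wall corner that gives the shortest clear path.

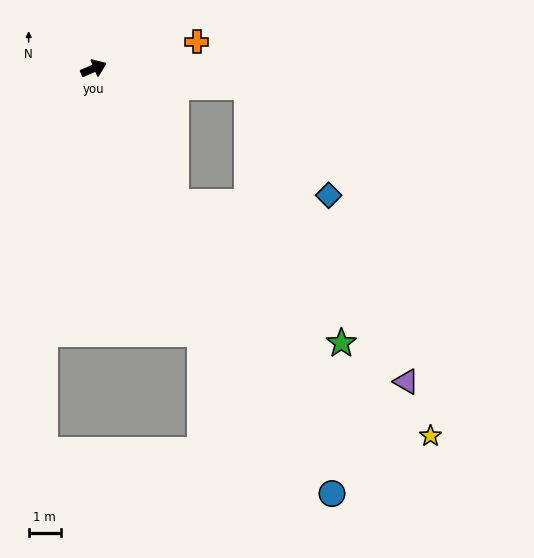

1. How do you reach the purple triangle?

blocked — turn right 29°, forward 4.8 m, then turn right 55°, forward 10.4 m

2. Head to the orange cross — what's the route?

turn right 8°, forward 3.3 m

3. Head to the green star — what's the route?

blocked — turn right 81°, forward 4.9 m, then turn left 18°, forward 6.8 m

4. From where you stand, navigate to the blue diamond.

blocked — turn right 29°, forward 4.8 m, then turn right 47°, forward 4.2 m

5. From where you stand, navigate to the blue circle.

turn right 83°, forward 15.2 m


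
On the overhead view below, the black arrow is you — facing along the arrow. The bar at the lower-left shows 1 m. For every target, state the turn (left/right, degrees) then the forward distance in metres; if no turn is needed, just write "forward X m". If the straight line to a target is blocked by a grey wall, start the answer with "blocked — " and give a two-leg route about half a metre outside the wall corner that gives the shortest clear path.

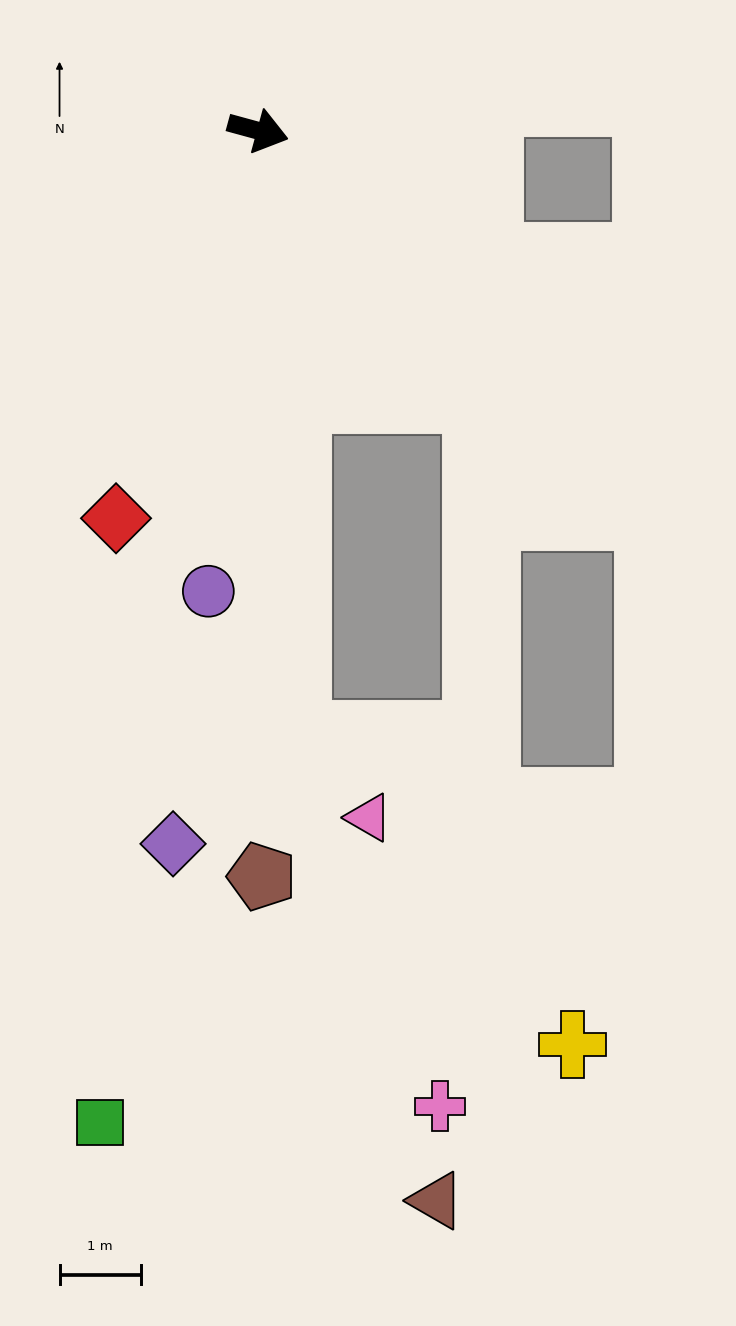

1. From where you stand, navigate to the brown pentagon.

turn right 74°, forward 9.2 m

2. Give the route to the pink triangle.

blocked — turn right 71°, forward 7.4 m, then turn left 38°, forward 1.3 m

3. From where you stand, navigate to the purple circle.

turn right 81°, forward 5.7 m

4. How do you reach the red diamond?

turn right 95°, forward 5.1 m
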